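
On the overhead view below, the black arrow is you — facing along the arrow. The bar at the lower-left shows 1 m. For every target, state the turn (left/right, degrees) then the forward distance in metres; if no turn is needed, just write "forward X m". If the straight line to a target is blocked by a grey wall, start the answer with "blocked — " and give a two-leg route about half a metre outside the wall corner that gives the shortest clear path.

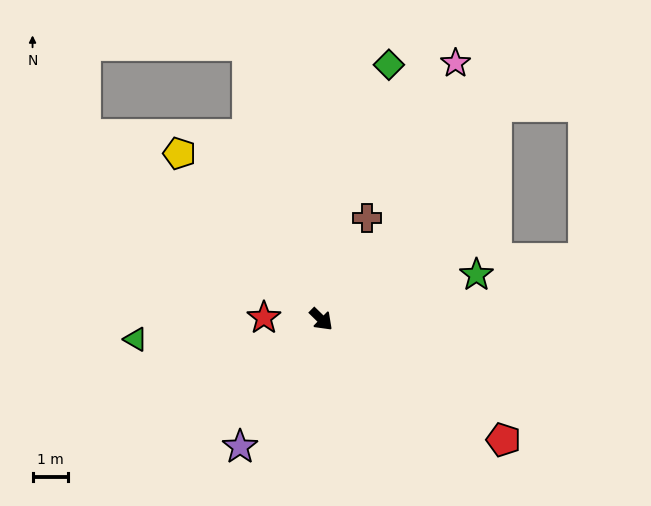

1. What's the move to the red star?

turn right 137°, forward 1.6 m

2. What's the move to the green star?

turn left 60°, forward 4.5 m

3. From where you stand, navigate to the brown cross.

turn left 110°, forward 3.1 m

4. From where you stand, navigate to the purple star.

turn right 78°, forward 4.2 m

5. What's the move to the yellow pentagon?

turn left 175°, forward 6.1 m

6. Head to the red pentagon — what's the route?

turn left 11°, forward 6.1 m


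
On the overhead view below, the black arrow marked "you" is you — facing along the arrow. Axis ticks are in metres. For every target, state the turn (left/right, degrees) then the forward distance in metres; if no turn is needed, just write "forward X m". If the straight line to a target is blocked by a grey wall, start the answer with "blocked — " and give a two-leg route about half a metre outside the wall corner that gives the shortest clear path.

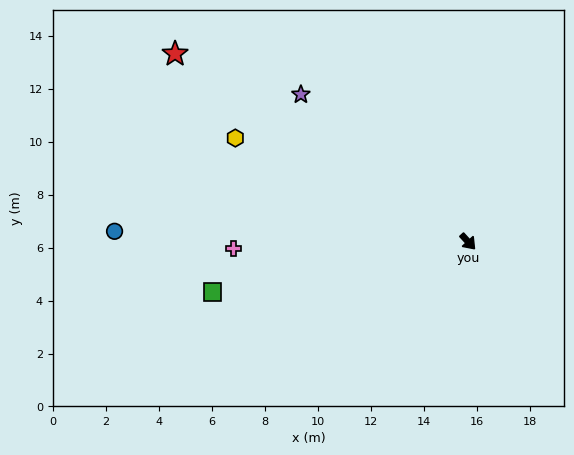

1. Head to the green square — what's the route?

turn right 121°, forward 9.8 m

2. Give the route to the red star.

turn right 165°, forward 13.1 m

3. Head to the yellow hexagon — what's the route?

turn right 156°, forward 9.6 m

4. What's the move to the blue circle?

turn right 134°, forward 13.4 m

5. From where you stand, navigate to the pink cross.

turn right 131°, forward 8.9 m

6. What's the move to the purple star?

turn right 174°, forward 8.4 m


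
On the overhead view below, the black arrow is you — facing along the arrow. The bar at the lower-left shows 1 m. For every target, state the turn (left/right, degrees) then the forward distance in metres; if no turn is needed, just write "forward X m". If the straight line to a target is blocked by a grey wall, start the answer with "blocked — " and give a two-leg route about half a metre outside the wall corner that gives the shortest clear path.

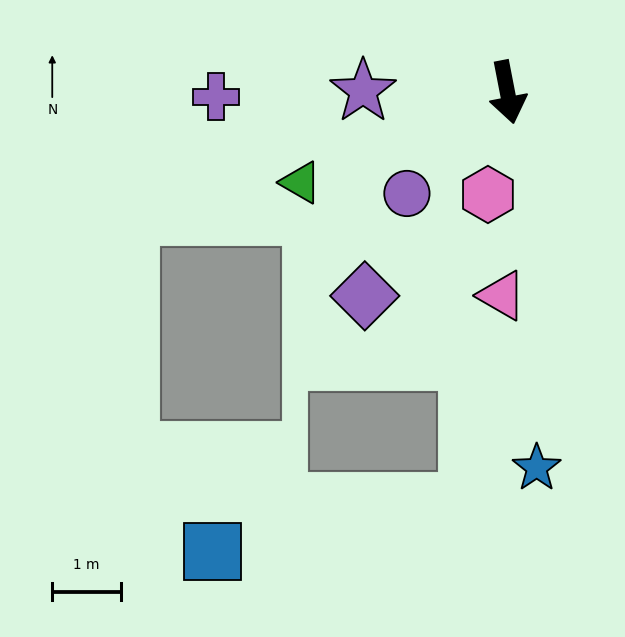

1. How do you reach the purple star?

turn right 101°, forward 2.1 m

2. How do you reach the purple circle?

turn right 56°, forward 2.1 m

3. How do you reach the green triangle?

turn right 77°, forward 3.3 m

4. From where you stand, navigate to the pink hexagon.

turn right 22°, forward 1.5 m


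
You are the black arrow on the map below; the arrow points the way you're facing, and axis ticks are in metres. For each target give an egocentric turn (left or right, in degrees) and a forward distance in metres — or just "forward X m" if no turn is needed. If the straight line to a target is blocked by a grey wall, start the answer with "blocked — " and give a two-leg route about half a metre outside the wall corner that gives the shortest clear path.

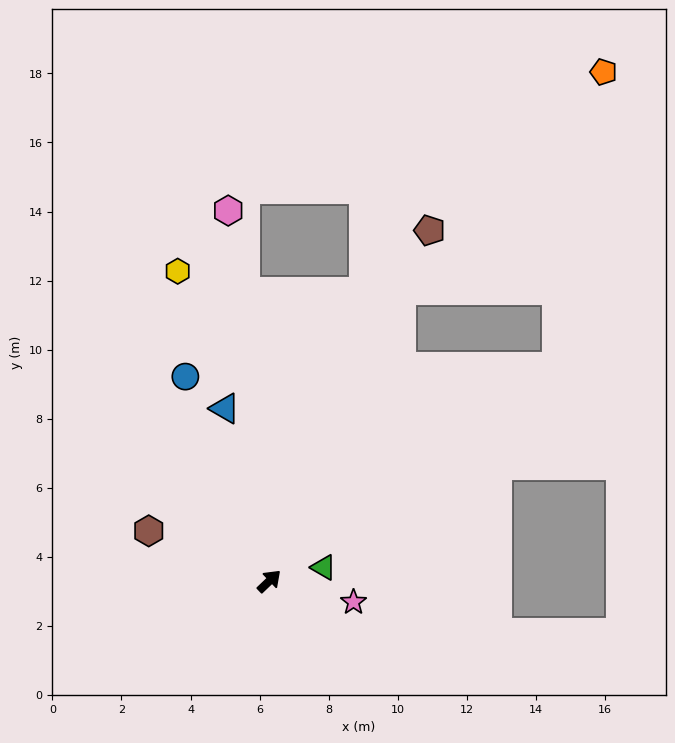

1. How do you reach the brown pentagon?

turn left 22°, forward 11.2 m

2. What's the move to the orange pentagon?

blocked — turn right 7°, forward 10.4 m, then turn left 44°, forward 8.6 m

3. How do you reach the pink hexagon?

turn left 53°, forward 10.8 m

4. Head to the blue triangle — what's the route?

turn left 61°, forward 5.2 m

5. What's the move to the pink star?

turn right 58°, forward 2.5 m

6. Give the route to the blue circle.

turn left 69°, forward 6.4 m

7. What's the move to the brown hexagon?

turn left 114°, forward 3.8 m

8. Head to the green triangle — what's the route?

turn right 29°, forward 1.6 m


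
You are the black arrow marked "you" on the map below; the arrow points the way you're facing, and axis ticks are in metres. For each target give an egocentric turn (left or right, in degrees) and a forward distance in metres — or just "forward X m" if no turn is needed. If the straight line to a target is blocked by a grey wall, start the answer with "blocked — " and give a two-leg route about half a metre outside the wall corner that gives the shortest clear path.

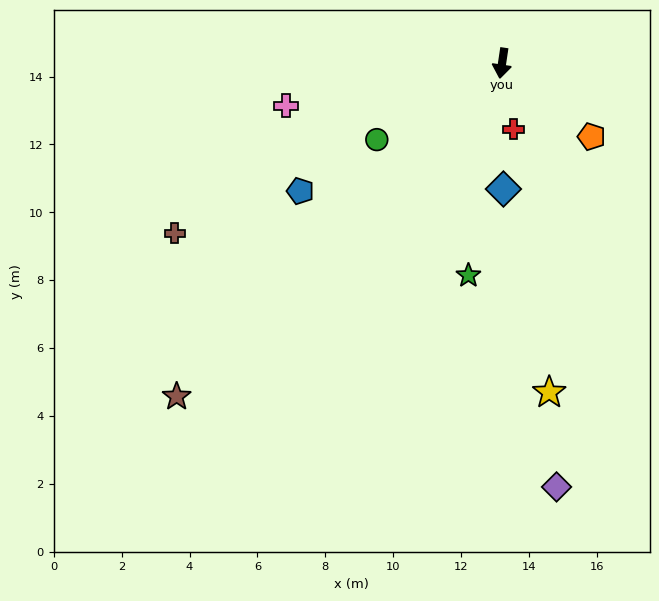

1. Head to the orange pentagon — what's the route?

turn left 59°, forward 3.4 m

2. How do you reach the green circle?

turn right 50°, forward 4.3 m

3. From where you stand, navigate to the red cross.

turn left 18°, forward 2.0 m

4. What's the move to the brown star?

turn right 36°, forward 13.7 m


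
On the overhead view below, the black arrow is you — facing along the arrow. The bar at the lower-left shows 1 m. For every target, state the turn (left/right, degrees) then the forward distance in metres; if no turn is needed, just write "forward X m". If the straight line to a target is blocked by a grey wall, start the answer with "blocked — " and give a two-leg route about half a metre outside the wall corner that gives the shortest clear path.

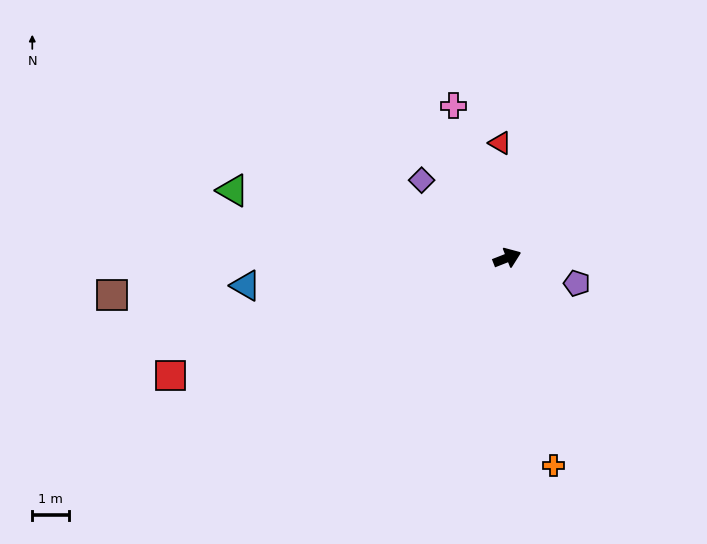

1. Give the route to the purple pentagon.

turn right 41°, forward 2.0 m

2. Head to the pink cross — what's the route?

turn left 88°, forward 4.4 m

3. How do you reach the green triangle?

turn left 145°, forward 7.7 m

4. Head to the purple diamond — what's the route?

turn left 116°, forward 3.2 m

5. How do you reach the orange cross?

turn right 99°, forward 5.8 m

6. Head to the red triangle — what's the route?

turn left 72°, forward 3.1 m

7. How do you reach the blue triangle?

turn left 165°, forward 7.2 m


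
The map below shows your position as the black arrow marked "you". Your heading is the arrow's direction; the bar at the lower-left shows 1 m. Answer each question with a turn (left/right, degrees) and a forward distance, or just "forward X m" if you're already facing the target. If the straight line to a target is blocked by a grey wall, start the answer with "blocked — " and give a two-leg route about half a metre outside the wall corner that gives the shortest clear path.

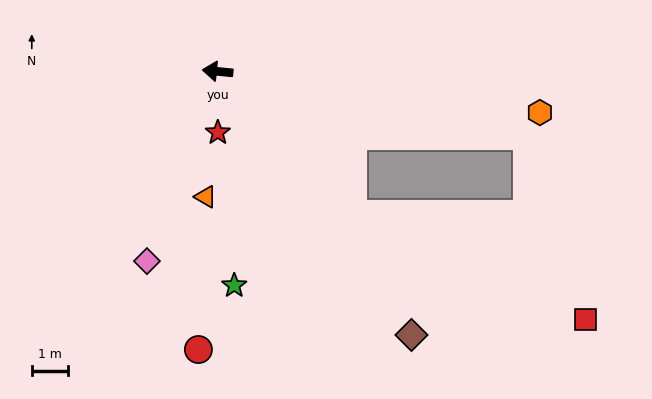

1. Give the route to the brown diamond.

turn left 132°, forward 9.0 m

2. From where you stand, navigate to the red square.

blocked — turn left 139°, forward 5.4 m, then turn left 23°, forward 7.0 m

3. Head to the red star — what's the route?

turn left 96°, forward 1.7 m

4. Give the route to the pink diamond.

turn left 75°, forward 5.6 m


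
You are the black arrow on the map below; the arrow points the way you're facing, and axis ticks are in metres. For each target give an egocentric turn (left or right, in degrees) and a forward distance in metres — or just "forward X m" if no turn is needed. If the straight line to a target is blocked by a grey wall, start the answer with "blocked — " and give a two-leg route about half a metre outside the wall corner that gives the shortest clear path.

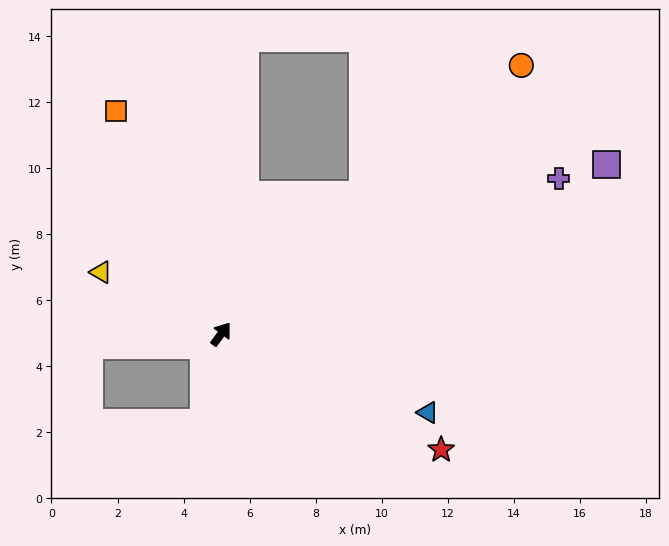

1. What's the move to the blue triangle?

turn right 74°, forward 6.7 m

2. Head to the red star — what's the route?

turn right 81°, forward 7.5 m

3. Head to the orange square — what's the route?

turn left 62°, forward 7.5 m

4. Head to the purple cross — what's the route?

turn right 29°, forward 11.3 m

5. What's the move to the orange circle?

turn right 12°, forward 12.2 m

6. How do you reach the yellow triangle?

turn left 99°, forward 4.1 m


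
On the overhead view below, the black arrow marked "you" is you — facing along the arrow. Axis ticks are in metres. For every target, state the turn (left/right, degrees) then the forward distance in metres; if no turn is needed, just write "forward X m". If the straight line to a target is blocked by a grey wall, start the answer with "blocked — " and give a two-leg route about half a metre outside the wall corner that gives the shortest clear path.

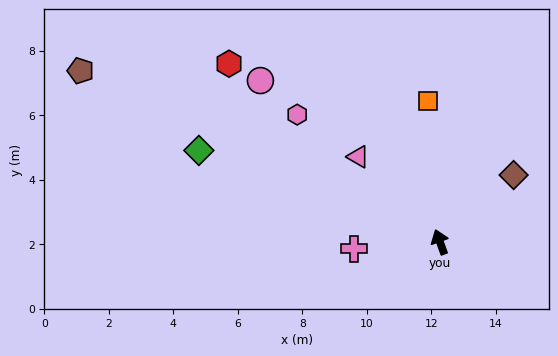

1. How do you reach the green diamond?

turn left 49°, forward 8.0 m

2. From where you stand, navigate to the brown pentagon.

turn left 45°, forward 12.3 m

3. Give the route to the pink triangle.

turn left 24°, forward 3.7 m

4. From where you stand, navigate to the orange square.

turn right 15°, forward 4.4 m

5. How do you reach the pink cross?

turn left 75°, forward 2.7 m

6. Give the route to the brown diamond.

turn right 68°, forward 3.1 m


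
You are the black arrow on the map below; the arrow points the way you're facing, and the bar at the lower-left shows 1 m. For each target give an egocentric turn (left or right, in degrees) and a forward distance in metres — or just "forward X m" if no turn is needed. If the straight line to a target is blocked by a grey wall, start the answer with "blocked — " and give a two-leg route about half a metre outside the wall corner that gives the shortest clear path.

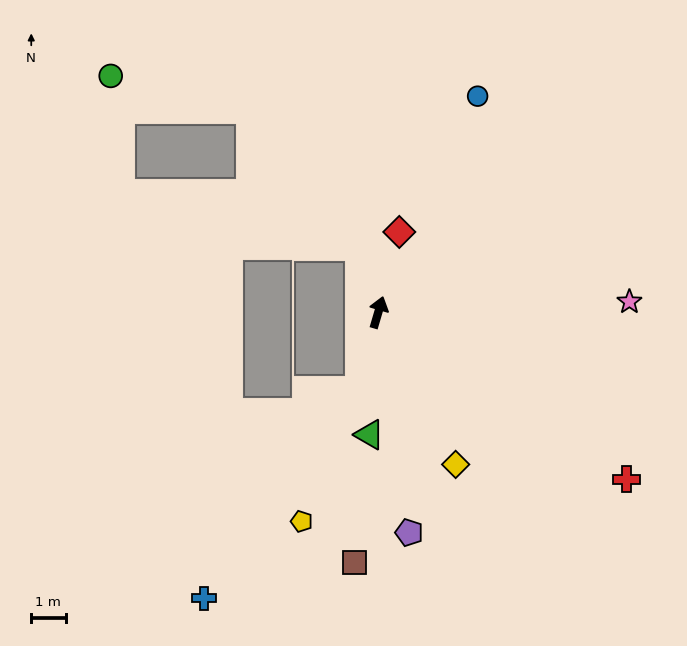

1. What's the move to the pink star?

turn right 71°, forward 7.3 m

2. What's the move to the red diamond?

forward 2.4 m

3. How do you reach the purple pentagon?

turn right 156°, forward 6.5 m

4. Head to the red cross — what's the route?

turn right 108°, forward 8.7 m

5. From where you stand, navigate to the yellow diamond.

turn right 137°, forward 5.0 m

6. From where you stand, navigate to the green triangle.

turn right 168°, forward 3.6 m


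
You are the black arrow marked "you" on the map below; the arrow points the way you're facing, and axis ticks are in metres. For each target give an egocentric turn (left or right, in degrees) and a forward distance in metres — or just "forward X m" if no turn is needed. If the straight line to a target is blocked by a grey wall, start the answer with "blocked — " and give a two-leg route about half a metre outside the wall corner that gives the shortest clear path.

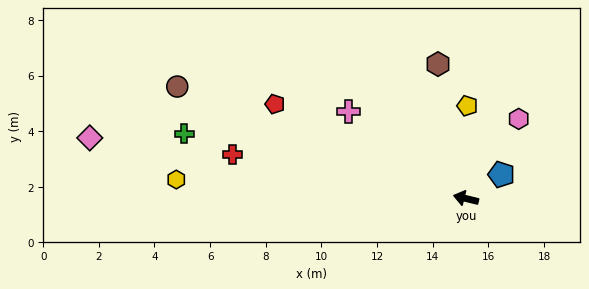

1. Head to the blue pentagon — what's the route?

turn right 132°, forward 1.5 m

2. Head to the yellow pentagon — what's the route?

turn right 77°, forward 3.3 m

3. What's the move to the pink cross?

turn right 23°, forward 5.3 m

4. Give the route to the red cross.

turn left 3°, forward 8.5 m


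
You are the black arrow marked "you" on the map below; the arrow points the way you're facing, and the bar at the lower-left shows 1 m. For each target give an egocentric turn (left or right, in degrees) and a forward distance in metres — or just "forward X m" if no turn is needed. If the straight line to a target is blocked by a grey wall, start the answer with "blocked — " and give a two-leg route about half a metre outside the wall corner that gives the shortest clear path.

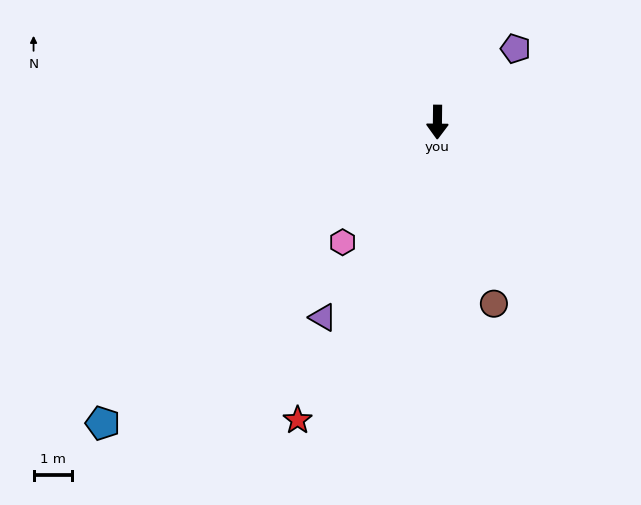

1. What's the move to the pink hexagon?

turn right 38°, forward 4.0 m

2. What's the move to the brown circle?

turn left 18°, forward 5.0 m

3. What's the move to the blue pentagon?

turn right 47°, forward 11.9 m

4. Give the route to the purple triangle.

turn right 30°, forward 6.0 m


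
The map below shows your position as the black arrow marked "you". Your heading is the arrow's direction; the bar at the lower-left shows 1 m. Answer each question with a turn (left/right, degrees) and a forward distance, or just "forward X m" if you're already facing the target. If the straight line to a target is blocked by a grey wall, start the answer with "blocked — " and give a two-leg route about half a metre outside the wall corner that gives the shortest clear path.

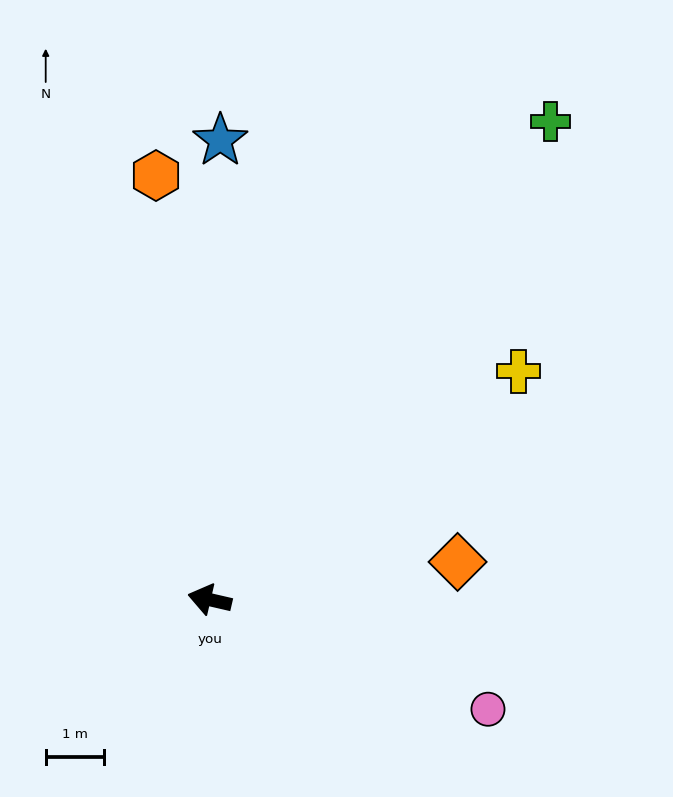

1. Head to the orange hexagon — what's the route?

turn right 70°, forward 7.3 m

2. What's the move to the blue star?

turn right 78°, forward 7.9 m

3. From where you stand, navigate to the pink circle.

turn left 172°, forward 5.1 m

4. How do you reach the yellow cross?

turn right 130°, forward 6.6 m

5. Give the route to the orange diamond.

turn right 158°, forward 4.3 m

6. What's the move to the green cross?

turn right 112°, forward 10.1 m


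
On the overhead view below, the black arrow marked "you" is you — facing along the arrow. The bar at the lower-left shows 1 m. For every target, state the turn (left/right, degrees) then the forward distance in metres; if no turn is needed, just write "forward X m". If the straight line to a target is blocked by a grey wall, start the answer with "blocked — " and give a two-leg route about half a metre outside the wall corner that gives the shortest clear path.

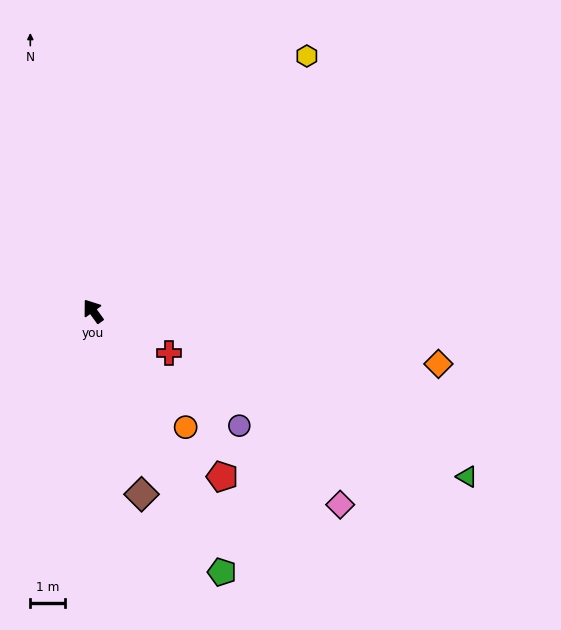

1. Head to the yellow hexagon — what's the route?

turn right 76°, forward 9.7 m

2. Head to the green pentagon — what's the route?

turn left 170°, forward 8.5 m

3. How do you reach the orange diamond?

turn right 135°, forward 10.2 m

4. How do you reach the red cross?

turn right 155°, forward 2.5 m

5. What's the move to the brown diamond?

turn left 159°, forward 5.5 m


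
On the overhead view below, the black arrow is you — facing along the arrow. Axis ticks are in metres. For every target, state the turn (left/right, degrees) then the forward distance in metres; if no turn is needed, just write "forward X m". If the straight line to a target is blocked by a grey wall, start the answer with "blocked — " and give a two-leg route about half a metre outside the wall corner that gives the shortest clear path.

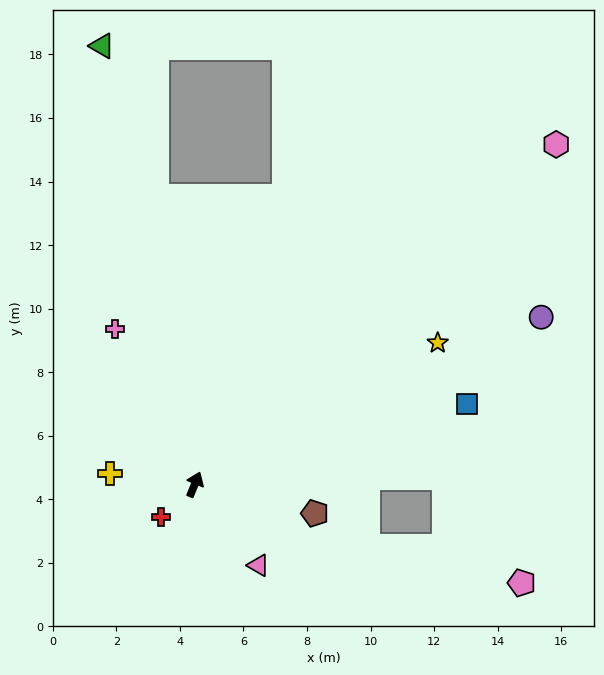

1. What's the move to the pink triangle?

turn right 119°, forward 3.2 m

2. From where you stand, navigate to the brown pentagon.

turn right 81°, forward 3.9 m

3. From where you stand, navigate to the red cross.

turn left 156°, forward 1.5 m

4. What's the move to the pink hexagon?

turn right 24°, forward 15.6 m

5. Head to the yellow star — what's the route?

turn right 37°, forward 8.8 m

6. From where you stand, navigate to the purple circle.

turn right 42°, forward 12.1 m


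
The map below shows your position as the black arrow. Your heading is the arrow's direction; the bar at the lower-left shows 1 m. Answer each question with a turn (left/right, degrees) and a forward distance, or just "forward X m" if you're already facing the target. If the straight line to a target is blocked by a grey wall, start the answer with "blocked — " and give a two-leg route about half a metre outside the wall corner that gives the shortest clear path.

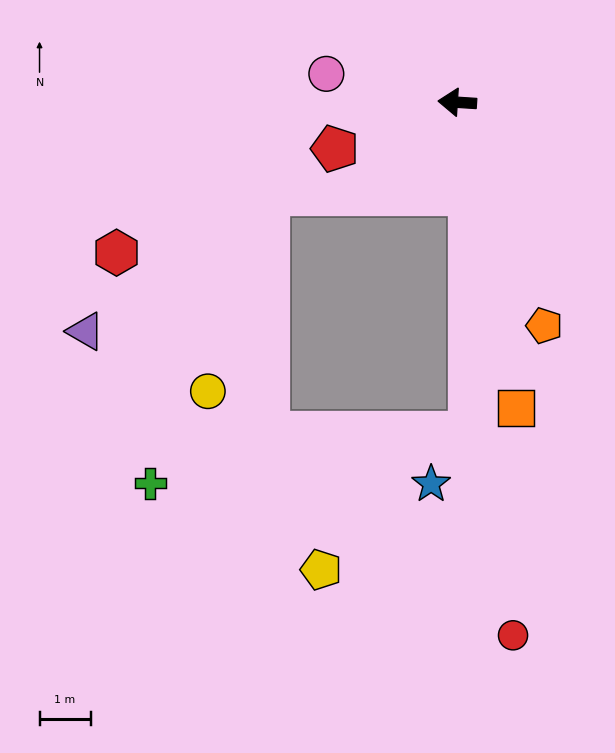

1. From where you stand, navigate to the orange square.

turn left 105°, forward 6.1 m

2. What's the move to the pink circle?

turn right 9°, forward 2.6 m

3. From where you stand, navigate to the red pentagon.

turn left 24°, forward 2.6 m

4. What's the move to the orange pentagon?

turn left 115°, forward 4.7 m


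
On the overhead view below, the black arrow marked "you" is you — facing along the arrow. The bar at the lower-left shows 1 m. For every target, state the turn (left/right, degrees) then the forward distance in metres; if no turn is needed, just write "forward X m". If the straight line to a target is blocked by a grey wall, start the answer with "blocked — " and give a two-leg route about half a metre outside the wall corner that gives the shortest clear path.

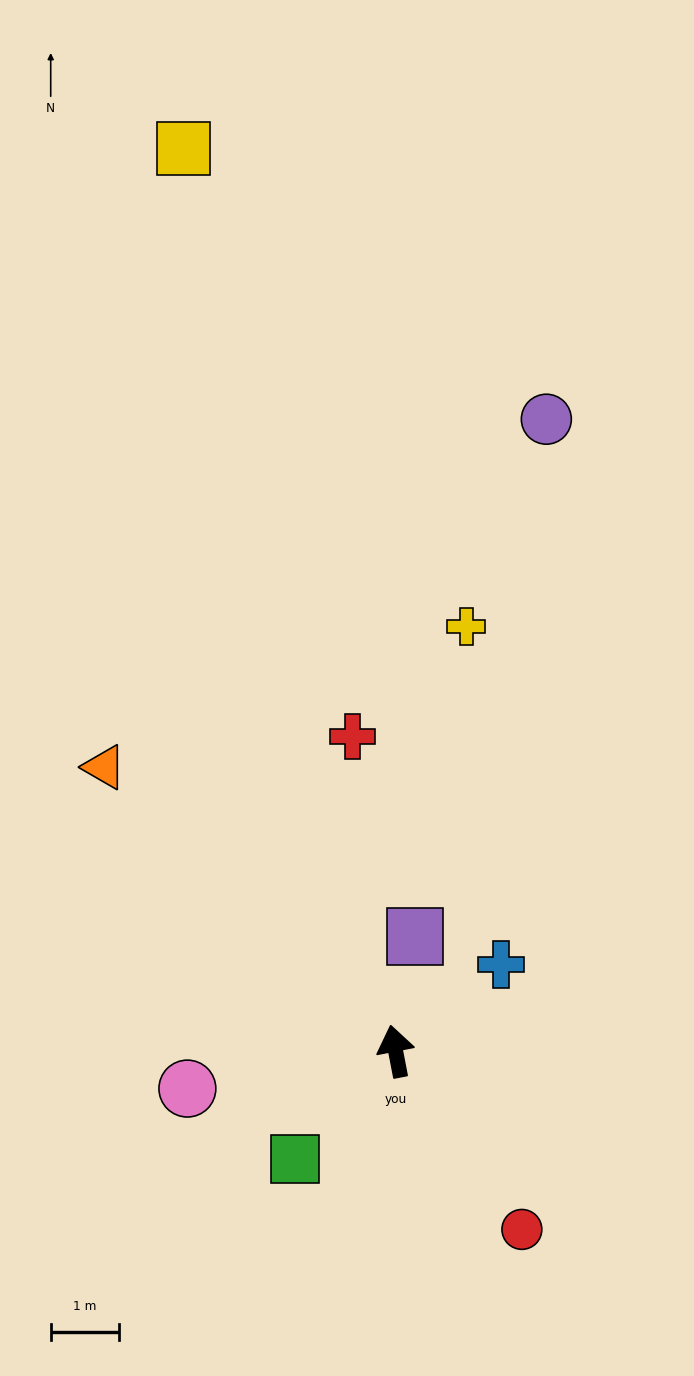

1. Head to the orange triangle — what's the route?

turn left 35°, forward 6.0 m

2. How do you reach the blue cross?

turn right 61°, forward 2.0 m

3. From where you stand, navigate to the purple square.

turn right 20°, forward 1.7 m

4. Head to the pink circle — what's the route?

turn left 89°, forward 3.1 m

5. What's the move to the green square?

turn left 126°, forward 2.2 m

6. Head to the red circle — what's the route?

turn right 156°, forward 3.2 m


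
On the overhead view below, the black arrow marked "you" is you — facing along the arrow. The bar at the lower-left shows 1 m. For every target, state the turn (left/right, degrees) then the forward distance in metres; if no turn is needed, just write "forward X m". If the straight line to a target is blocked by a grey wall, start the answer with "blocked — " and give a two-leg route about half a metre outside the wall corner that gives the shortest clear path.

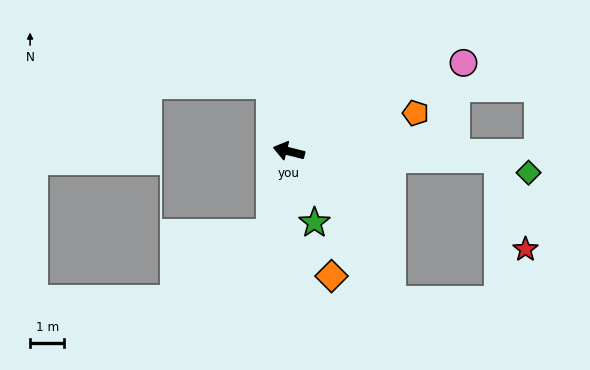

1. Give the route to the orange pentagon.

turn right 149°, forward 3.9 m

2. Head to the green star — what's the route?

turn left 124°, forward 2.2 m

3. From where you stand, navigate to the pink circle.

turn right 139°, forward 5.7 m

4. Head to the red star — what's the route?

blocked — turn right 168°, forward 6.1 m, then turn right 71°, forward 2.8 m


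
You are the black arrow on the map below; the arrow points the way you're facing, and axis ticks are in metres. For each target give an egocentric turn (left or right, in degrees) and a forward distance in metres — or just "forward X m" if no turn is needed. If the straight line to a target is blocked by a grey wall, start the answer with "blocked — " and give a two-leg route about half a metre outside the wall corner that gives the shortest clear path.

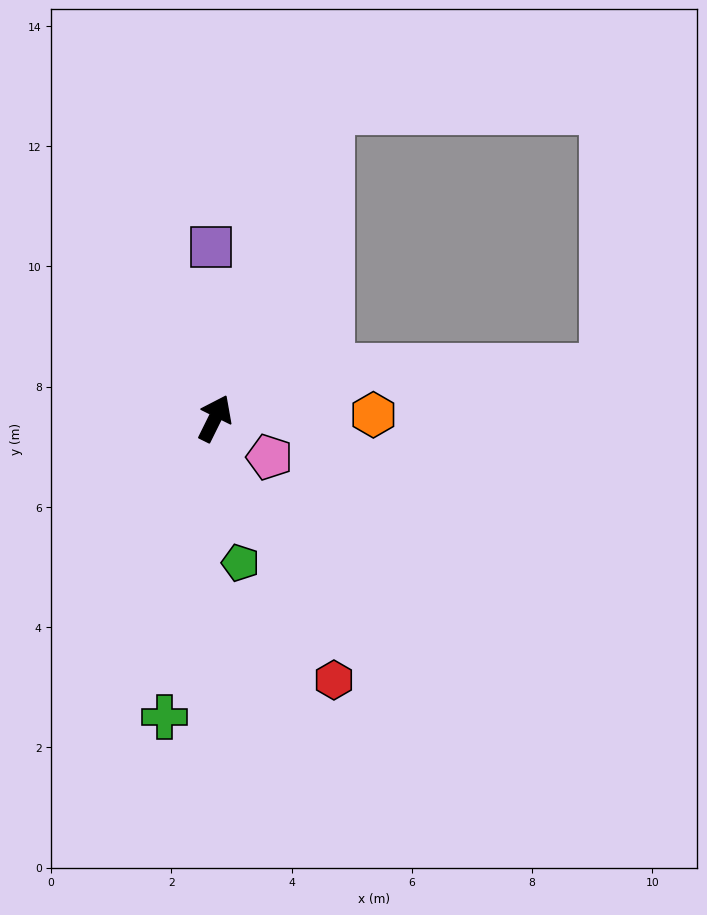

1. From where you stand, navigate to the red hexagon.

turn right 129°, forward 4.8 m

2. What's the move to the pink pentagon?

turn right 99°, forward 1.1 m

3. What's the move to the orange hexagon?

turn right 62°, forward 2.6 m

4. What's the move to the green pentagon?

turn right 144°, forward 2.4 m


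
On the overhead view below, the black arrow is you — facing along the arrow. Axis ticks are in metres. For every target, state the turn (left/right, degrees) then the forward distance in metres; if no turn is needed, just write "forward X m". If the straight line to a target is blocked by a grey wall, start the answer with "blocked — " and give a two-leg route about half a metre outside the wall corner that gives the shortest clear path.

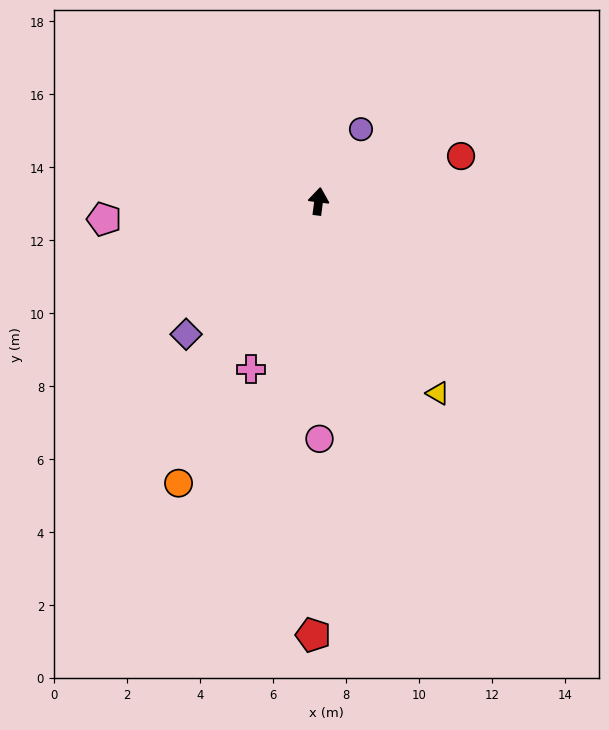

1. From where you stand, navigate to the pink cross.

turn left 165°, forward 5.0 m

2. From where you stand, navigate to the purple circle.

turn right 23°, forward 2.3 m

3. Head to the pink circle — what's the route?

turn right 172°, forward 6.5 m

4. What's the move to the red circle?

turn right 65°, forward 4.1 m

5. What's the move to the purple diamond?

turn left 142°, forward 5.1 m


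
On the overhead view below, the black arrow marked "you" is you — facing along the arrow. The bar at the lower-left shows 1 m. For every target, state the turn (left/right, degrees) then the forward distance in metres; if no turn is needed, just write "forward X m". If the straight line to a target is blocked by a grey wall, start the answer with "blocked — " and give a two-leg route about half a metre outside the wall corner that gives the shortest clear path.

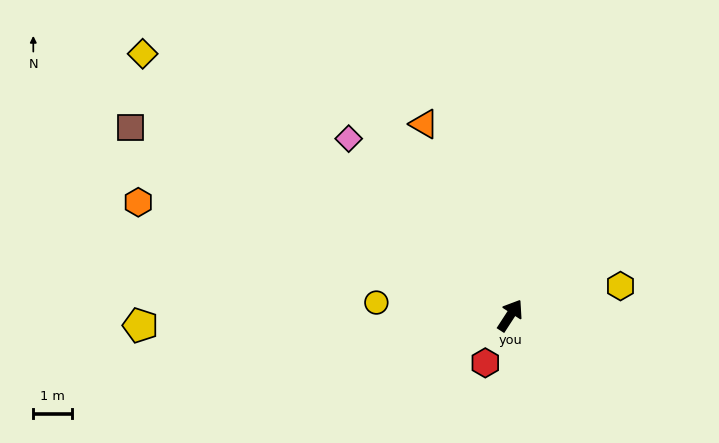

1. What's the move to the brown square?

turn left 97°, forward 11.1 m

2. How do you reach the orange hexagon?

turn left 106°, forward 10.2 m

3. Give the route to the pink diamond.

turn left 75°, forward 6.3 m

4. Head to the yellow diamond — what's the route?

turn left 88°, forward 11.8 m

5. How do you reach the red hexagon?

turn right 175°, forward 1.4 m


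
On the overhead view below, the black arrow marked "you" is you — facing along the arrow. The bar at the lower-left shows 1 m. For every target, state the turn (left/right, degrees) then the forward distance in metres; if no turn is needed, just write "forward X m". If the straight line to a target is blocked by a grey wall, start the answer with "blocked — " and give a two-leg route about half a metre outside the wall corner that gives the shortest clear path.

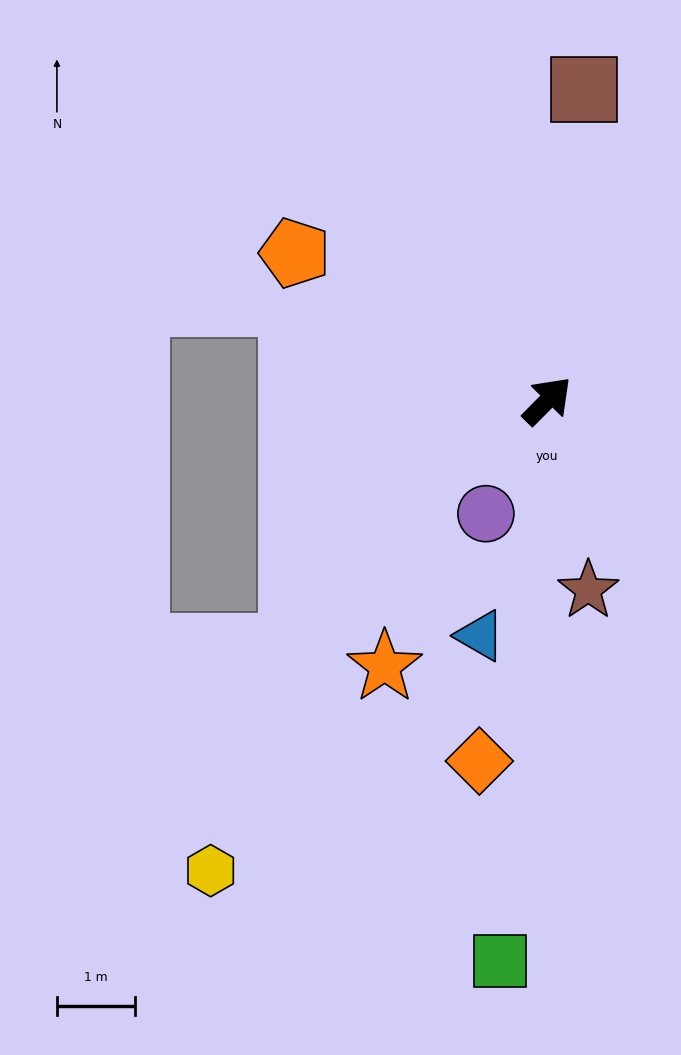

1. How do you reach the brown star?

turn right 123°, forward 2.5 m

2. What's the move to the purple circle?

turn right 164°, forward 1.6 m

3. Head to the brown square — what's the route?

turn left 38°, forward 4.0 m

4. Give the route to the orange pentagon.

turn left 104°, forward 3.7 m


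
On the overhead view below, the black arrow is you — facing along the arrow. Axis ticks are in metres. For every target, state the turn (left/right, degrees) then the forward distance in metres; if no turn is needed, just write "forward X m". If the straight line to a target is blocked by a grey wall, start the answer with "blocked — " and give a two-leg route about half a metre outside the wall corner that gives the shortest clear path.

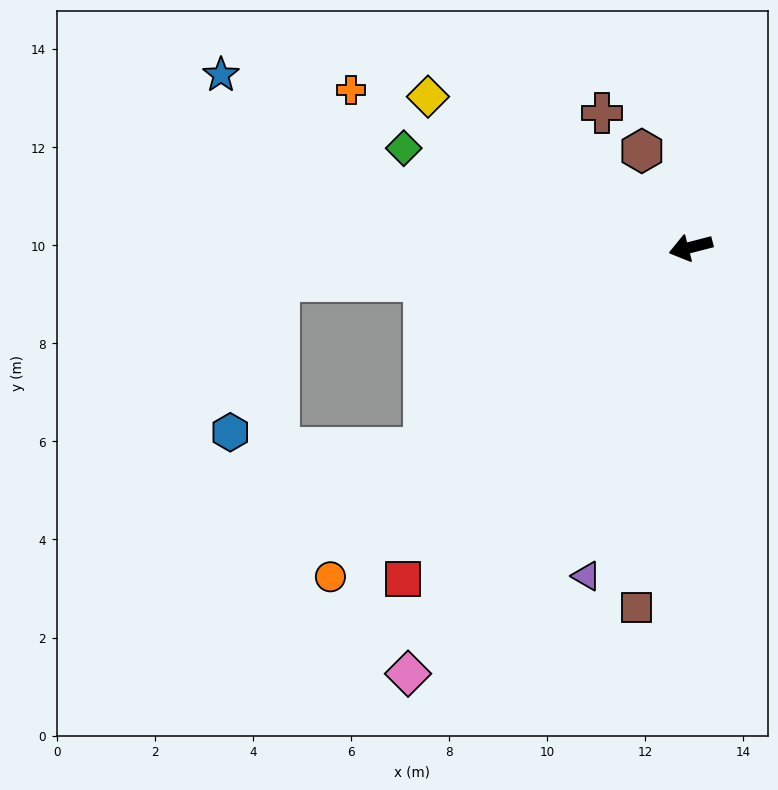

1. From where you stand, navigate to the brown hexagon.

turn right 78°, forward 2.2 m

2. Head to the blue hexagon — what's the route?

blocked — turn right 10°, forward 8.4 m, then turn left 68°, forward 3.2 m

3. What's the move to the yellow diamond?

turn right 44°, forward 6.2 m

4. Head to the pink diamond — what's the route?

turn left 42°, forward 10.4 m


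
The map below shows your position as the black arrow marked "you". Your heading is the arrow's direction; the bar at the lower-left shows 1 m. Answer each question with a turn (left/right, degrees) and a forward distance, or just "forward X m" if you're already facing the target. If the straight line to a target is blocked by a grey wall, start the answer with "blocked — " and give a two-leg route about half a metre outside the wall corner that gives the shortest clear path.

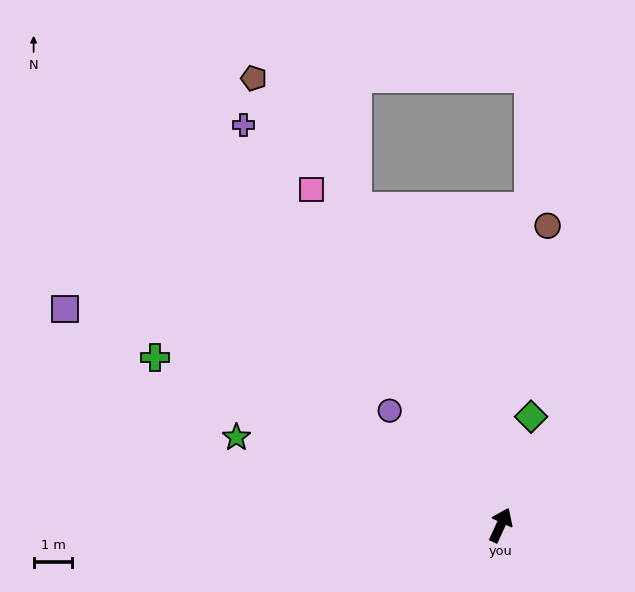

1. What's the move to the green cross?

turn left 89°, forward 9.9 m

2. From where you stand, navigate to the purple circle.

turn left 69°, forward 4.1 m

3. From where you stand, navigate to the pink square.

turn left 54°, forward 9.9 m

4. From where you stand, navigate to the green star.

turn left 96°, forward 7.2 m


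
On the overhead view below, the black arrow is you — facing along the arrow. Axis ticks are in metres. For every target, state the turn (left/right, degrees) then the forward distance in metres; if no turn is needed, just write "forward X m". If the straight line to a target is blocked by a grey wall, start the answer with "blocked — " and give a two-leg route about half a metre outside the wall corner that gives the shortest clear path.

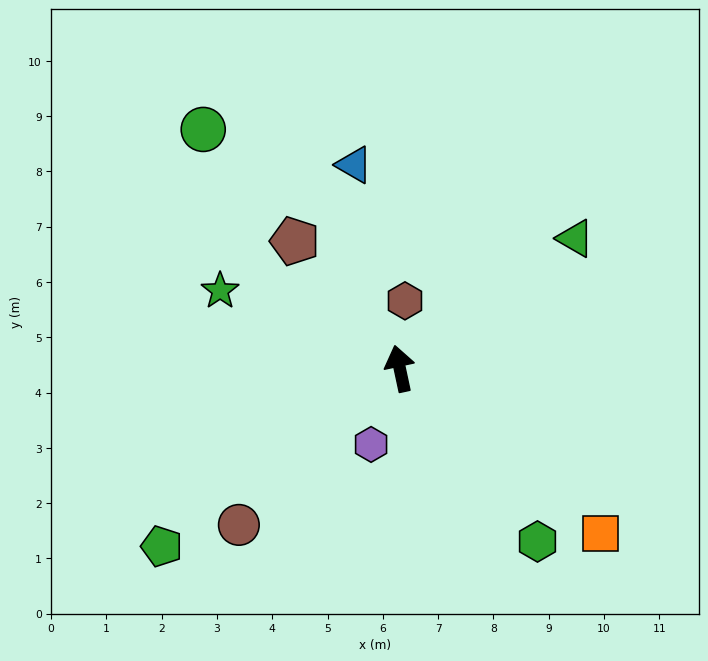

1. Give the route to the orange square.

turn right 142°, forward 4.7 m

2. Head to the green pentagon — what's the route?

turn left 115°, forward 5.4 m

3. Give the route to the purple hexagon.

turn left 147°, forward 1.5 m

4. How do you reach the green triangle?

turn right 66°, forward 4.0 m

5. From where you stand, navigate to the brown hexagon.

turn right 16°, forward 1.2 m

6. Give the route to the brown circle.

turn left 122°, forward 4.1 m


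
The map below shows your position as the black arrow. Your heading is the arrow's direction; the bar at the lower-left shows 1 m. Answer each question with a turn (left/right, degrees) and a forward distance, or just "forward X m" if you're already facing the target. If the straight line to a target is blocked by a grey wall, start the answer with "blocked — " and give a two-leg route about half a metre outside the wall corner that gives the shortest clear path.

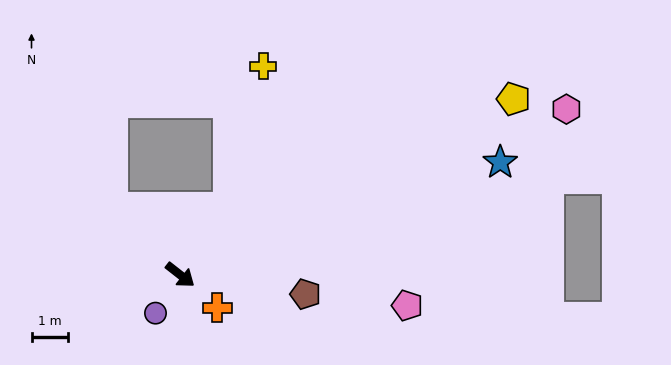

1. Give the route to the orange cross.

turn right 4°, forward 1.4 m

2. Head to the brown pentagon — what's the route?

turn left 29°, forward 3.5 m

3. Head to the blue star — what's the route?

turn left 57°, forward 9.4 m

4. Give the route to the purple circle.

turn right 85°, forward 1.3 m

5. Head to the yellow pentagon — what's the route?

turn left 66°, forward 10.4 m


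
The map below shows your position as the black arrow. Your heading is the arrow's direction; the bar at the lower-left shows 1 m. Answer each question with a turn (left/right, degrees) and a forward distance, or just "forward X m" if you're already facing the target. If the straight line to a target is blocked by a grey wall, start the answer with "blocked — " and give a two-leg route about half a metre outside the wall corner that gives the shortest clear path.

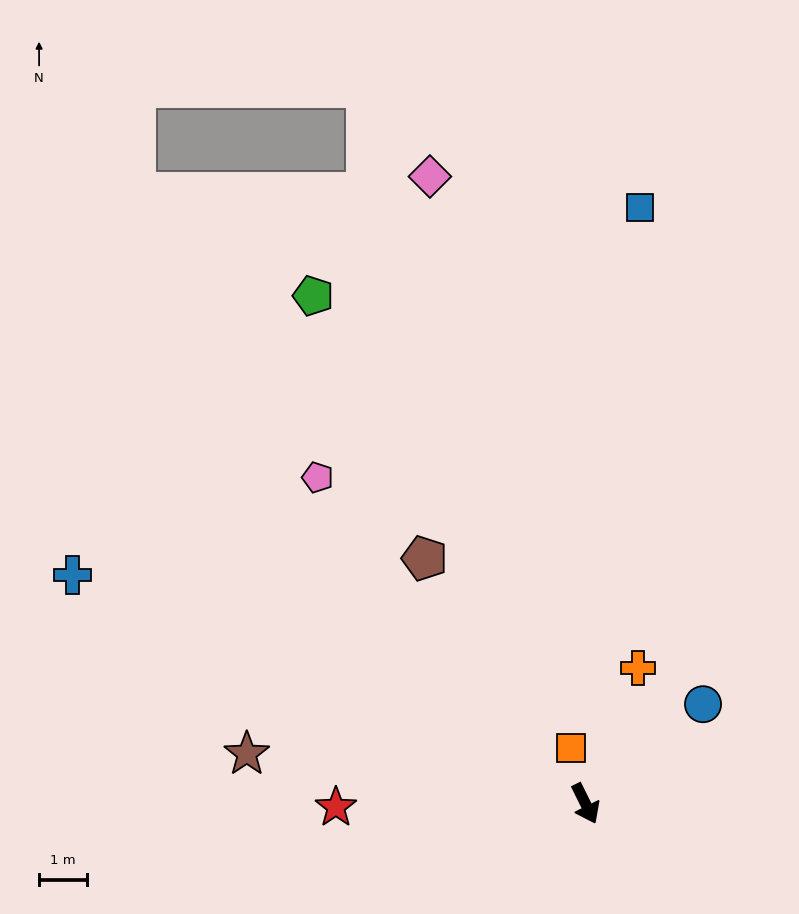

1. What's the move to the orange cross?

turn left 132°, forward 3.1 m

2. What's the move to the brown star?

turn right 125°, forward 7.2 m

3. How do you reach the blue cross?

turn right 140°, forward 11.8 m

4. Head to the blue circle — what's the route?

turn left 104°, forward 3.2 m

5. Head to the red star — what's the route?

turn right 116°, forward 5.3 m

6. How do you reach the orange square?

turn left 168°, forward 1.2 m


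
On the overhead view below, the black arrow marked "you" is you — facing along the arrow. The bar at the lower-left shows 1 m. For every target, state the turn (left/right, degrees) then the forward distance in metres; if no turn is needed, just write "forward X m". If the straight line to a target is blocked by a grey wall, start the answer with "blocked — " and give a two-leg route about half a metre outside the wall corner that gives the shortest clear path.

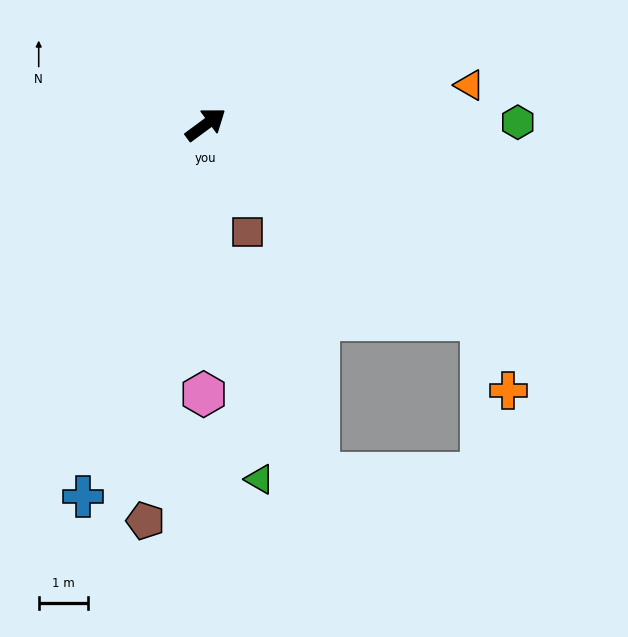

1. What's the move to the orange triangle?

turn right 28°, forward 5.5 m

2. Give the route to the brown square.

turn right 105°, forward 2.4 m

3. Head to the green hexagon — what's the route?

turn right 36°, forward 6.4 m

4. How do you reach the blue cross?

turn right 145°, forward 8.0 m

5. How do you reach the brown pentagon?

turn right 135°, forward 8.2 m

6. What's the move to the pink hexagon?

turn right 127°, forward 5.5 m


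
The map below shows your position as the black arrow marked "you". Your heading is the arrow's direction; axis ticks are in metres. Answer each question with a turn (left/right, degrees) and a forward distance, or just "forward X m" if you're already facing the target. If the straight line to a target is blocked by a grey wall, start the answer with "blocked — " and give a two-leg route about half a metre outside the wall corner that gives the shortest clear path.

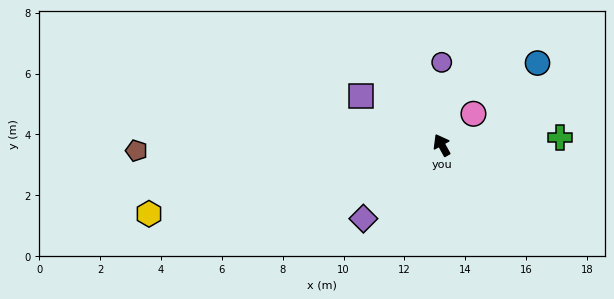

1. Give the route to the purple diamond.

turn left 104°, forward 3.5 m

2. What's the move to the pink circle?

turn right 74°, forward 1.5 m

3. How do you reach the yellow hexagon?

turn left 74°, forward 9.9 m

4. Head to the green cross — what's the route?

turn right 115°, forward 3.9 m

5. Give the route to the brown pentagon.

turn left 62°, forward 10.0 m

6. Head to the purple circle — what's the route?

turn right 29°, forward 2.7 m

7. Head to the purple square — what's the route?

turn left 30°, forward 3.1 m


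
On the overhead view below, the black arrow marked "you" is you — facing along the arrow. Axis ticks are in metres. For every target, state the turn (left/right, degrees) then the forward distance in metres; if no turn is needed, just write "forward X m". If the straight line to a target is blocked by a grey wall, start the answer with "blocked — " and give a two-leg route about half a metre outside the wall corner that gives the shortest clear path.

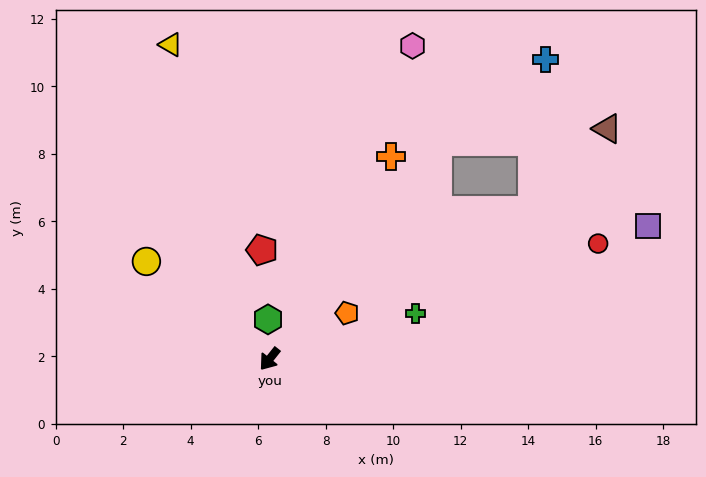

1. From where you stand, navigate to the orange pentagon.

turn left 159°, forward 2.7 m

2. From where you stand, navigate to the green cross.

turn left 146°, forward 4.5 m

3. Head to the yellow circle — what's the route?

turn right 90°, forward 4.7 m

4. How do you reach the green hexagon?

turn right 139°, forward 1.2 m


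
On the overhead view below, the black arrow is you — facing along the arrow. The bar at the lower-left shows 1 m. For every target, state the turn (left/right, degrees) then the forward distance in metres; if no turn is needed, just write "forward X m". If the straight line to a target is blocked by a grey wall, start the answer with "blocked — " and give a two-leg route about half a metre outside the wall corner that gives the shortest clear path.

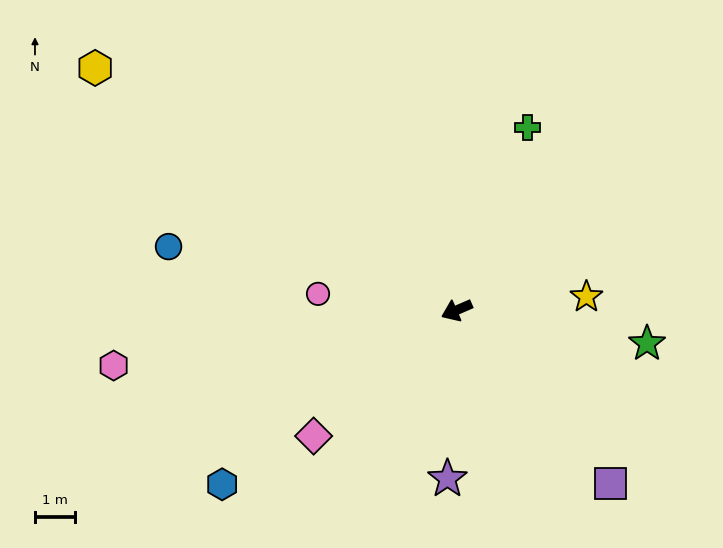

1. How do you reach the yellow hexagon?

turn right 57°, forward 10.8 m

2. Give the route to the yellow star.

turn left 162°, forward 3.2 m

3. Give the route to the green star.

turn left 147°, forward 4.8 m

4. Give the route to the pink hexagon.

turn right 14°, forward 8.6 m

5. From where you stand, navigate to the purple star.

turn left 63°, forward 4.2 m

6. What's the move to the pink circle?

turn right 30°, forward 3.4 m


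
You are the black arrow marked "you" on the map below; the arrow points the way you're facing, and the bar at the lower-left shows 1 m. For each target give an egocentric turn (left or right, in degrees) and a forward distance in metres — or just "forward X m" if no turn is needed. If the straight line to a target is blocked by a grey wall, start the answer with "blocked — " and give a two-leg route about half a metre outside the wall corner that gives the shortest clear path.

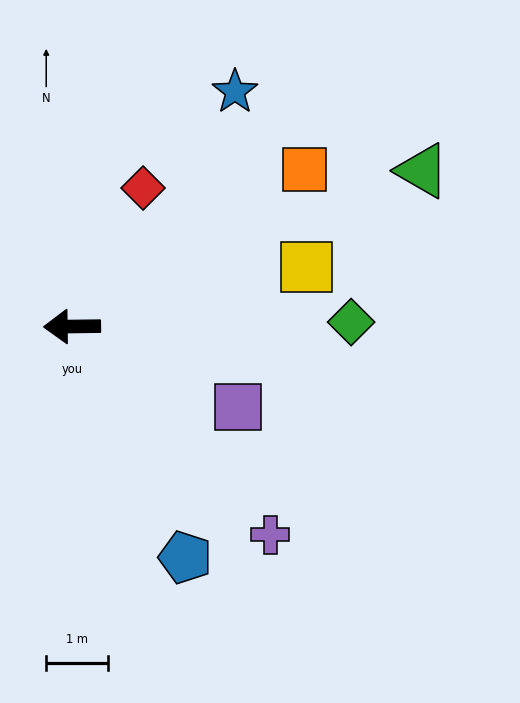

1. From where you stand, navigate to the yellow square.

turn right 167°, forward 3.9 m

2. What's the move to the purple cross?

turn left 133°, forward 4.7 m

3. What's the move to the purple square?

turn left 153°, forward 3.0 m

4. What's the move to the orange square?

turn right 147°, forward 4.6 m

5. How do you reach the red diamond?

turn right 118°, forward 2.5 m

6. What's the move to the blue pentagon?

turn left 115°, forward 4.2 m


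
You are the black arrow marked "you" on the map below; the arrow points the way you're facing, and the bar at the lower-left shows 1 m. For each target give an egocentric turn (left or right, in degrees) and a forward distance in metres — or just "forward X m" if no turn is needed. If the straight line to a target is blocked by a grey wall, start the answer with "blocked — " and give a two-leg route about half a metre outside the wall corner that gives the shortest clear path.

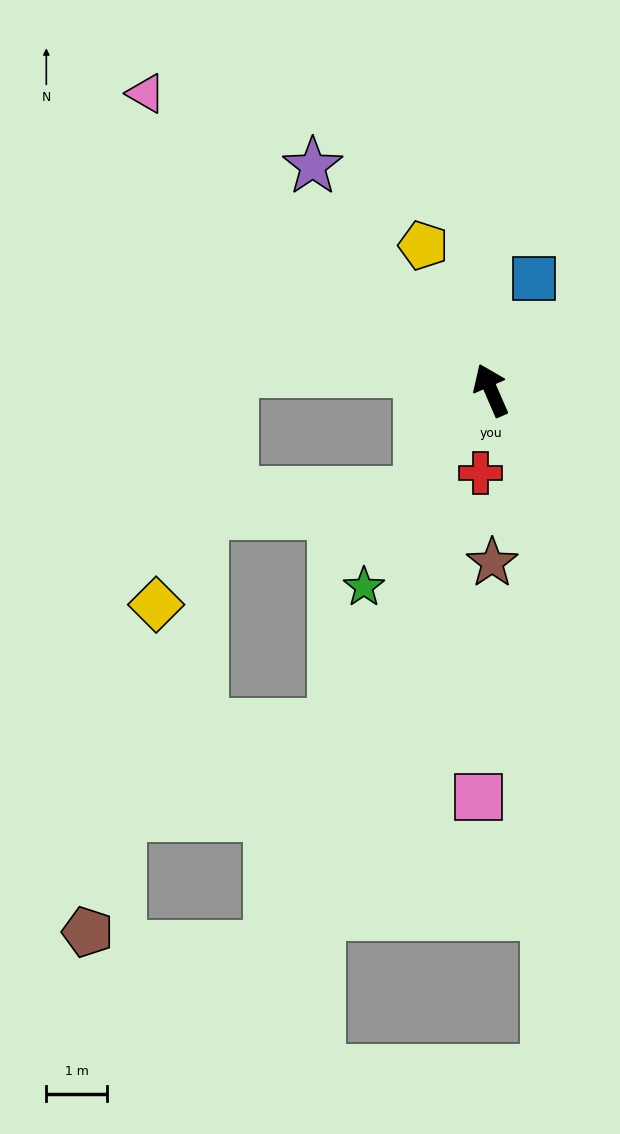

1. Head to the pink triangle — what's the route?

turn left 26°, forward 7.5 m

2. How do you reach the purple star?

turn left 15°, forward 4.7 m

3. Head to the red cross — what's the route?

turn left 149°, forward 1.4 m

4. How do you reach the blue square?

turn right 45°, forward 2.0 m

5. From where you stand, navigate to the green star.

turn left 124°, forward 3.9 m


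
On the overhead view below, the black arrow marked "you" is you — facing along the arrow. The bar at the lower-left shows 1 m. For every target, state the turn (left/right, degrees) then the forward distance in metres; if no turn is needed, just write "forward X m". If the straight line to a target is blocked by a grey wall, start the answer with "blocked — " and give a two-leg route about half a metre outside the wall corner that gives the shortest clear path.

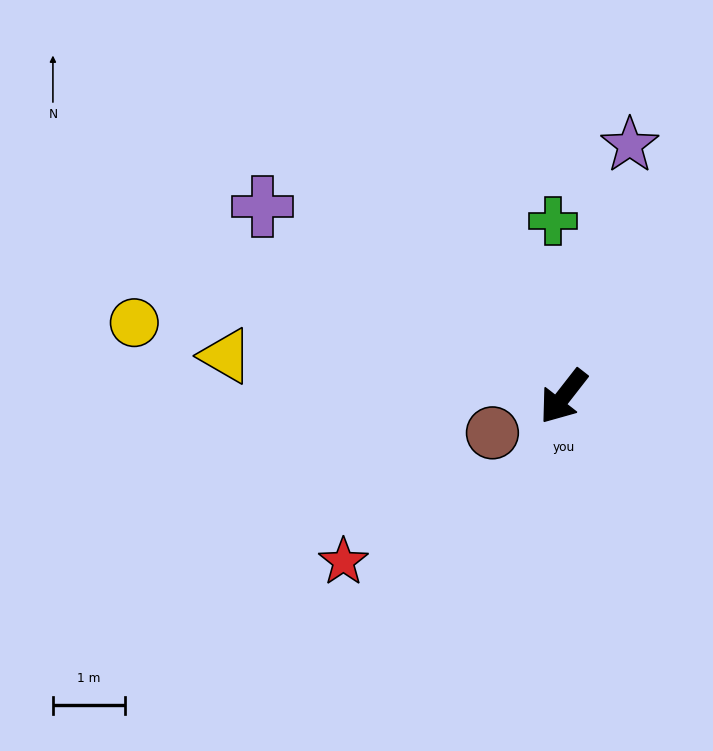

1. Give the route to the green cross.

turn right 139°, forward 2.4 m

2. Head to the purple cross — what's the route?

turn right 84°, forward 4.9 m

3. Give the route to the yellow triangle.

turn right 59°, forward 4.7 m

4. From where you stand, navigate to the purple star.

turn right 157°, forward 3.6 m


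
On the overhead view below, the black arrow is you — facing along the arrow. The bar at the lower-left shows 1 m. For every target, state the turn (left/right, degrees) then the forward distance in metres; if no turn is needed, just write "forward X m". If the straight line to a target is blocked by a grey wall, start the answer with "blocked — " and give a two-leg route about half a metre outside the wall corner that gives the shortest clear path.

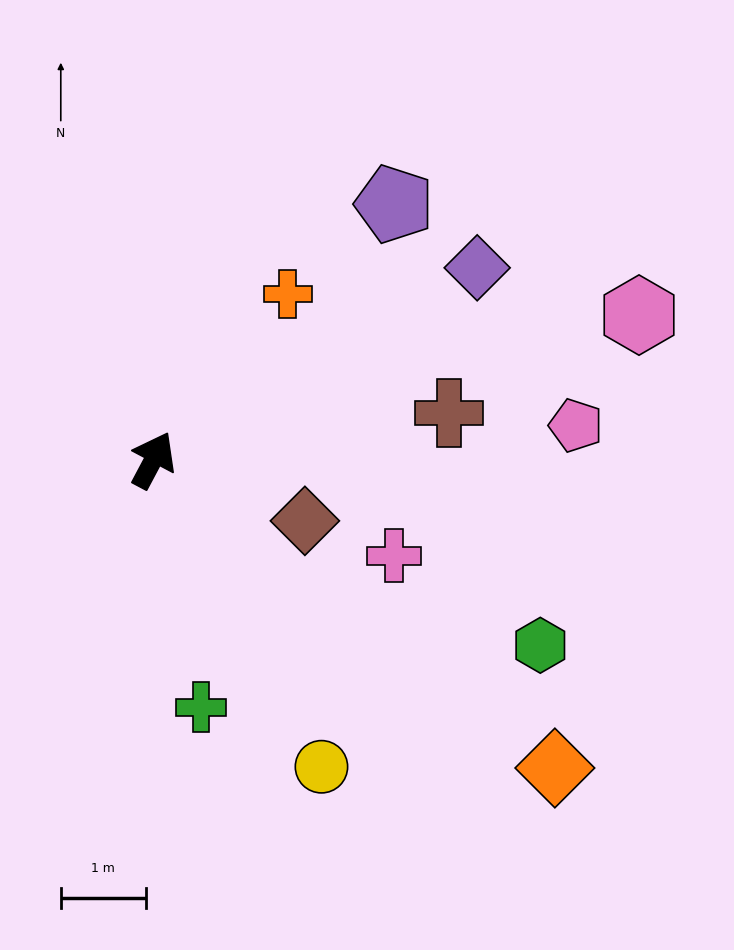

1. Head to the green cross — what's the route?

turn right 141°, forward 3.0 m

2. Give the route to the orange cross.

turn right 11°, forward 2.5 m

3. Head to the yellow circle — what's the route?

turn right 123°, forward 4.1 m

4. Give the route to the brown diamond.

turn right 84°, forward 1.9 m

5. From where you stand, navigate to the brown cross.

turn right 53°, forward 3.5 m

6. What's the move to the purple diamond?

turn right 31°, forward 4.4 m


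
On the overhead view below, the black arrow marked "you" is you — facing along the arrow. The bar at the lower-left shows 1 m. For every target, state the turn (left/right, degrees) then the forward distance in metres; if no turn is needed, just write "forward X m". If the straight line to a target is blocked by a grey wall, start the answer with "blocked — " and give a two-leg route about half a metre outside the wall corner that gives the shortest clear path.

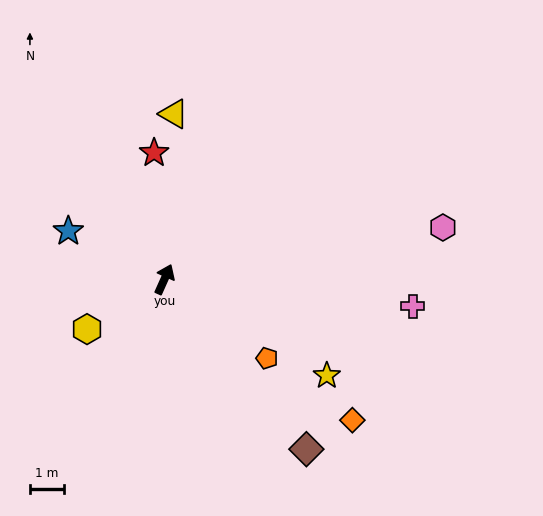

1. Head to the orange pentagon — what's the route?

turn right 104°, forward 3.8 m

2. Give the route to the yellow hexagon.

turn left 147°, forward 2.7 m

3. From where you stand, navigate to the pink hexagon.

turn right 55°, forward 8.4 m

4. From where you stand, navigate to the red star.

turn left 29°, forward 3.8 m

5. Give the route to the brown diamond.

turn right 116°, forward 6.6 m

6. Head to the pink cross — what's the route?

turn right 72°, forward 7.4 m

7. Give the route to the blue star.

turn left 87°, forward 3.2 m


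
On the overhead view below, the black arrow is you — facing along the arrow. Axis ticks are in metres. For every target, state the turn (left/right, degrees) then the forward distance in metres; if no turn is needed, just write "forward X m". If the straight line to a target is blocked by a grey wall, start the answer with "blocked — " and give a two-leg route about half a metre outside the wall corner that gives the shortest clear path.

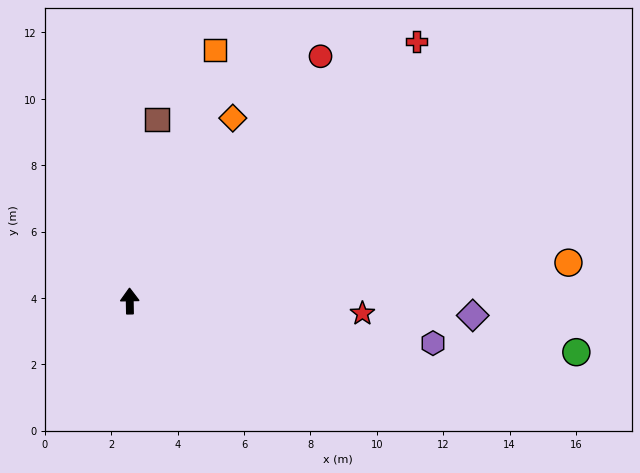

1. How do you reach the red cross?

turn right 49°, forward 11.7 m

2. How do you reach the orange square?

turn right 20°, forward 8.0 m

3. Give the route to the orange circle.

turn right 86°, forward 13.3 m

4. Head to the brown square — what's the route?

turn right 9°, forward 5.5 m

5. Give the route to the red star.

turn right 94°, forward 7.0 m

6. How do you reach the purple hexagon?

turn right 99°, forward 9.2 m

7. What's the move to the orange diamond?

turn right 30°, forward 6.3 m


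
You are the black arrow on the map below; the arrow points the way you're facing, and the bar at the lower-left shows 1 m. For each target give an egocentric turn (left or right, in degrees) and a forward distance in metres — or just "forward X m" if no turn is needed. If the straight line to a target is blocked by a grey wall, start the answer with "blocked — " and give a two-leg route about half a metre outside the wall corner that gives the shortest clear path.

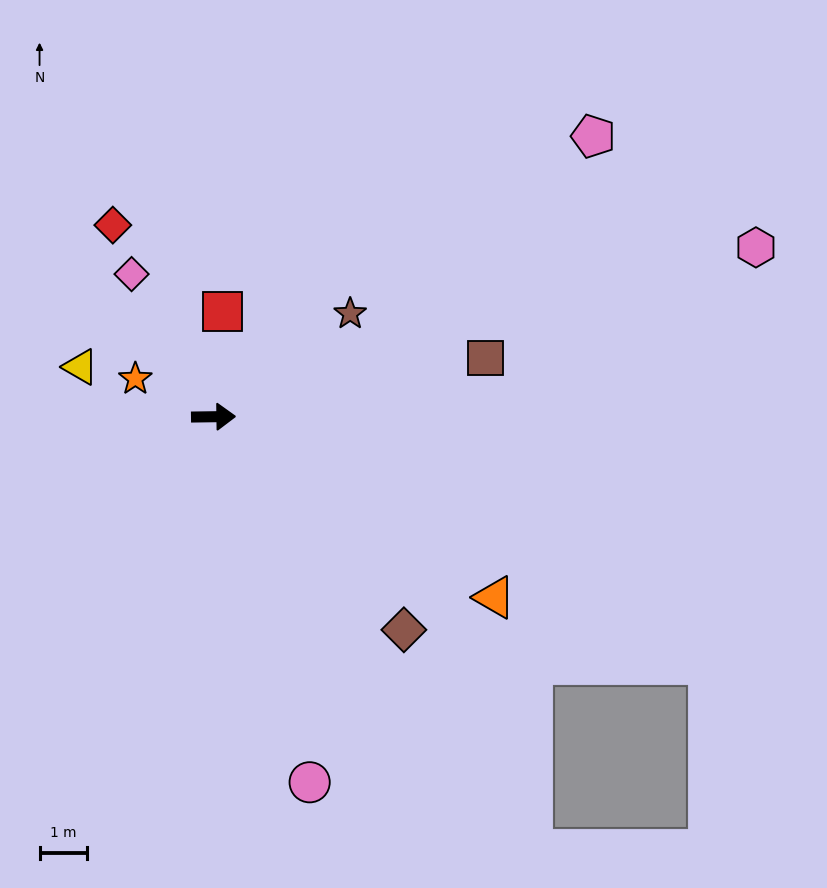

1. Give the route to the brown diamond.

turn right 49°, forward 6.0 m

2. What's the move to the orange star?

turn left 153°, forward 1.8 m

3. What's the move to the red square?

turn left 84°, forward 2.2 m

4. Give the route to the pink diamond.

turn left 119°, forward 3.5 m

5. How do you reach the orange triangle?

turn right 34°, forward 7.0 m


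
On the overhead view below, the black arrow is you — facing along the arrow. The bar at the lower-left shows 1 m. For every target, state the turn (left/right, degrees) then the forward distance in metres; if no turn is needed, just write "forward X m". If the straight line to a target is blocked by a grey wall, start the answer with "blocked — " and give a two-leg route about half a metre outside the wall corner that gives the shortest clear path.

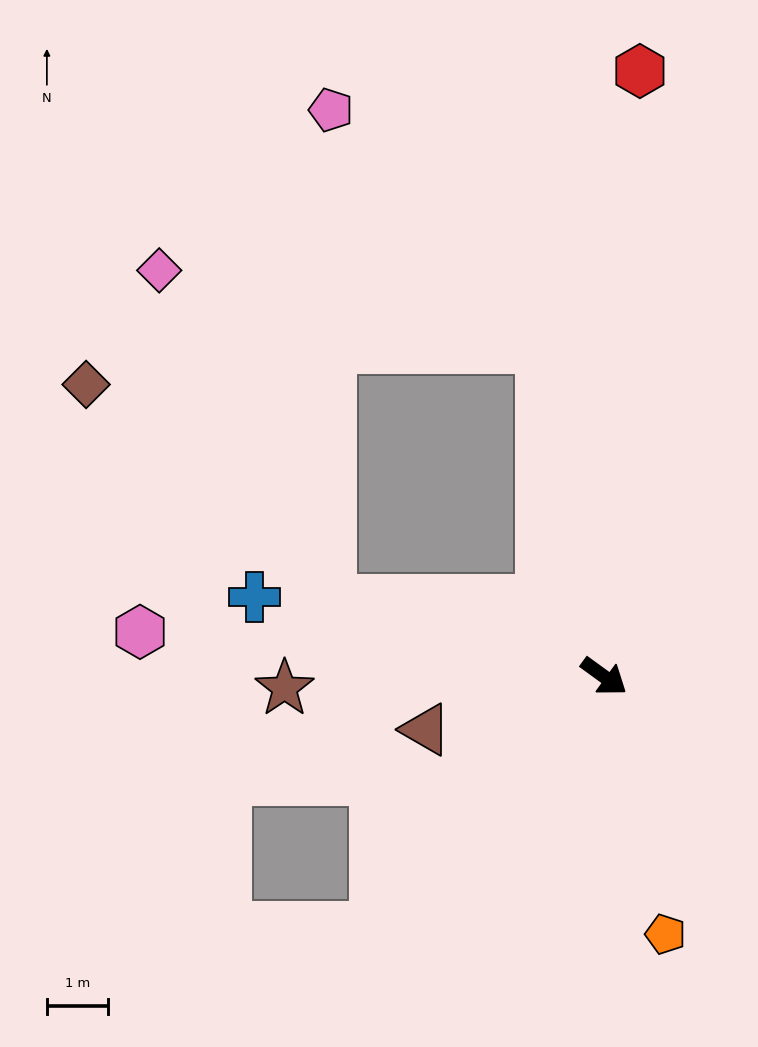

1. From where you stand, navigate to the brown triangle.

turn right 127°, forward 3.1 m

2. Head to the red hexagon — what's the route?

turn left 123°, forward 10.0 m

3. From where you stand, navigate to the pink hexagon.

turn right 150°, forward 7.7 m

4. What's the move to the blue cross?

turn right 157°, forward 5.9 m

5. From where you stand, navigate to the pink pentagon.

blocked — turn left 137°, forward 5.5 m, then turn left 31°, forward 5.2 m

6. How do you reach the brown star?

turn right 142°, forward 5.3 m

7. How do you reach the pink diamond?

blocked — turn right 160°, forward 4.7 m, then turn right 46°, forward 6.1 m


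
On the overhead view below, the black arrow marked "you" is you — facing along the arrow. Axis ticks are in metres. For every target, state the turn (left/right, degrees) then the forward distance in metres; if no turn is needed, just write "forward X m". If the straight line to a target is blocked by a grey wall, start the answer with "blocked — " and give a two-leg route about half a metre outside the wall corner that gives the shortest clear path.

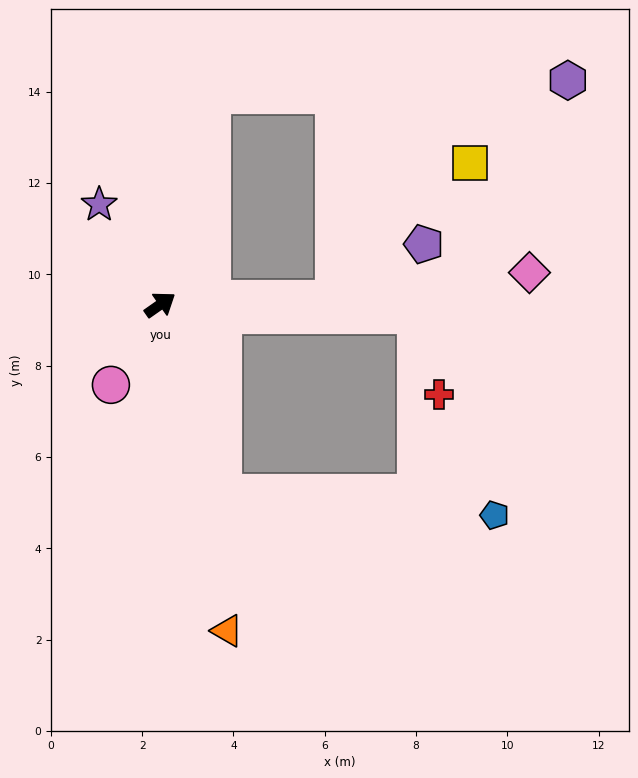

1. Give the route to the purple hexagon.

blocked — turn left 41°, forward 4.7 m, then turn right 74°, forward 7.8 m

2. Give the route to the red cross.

blocked — turn right 37°, forward 5.6 m, then turn right 73°, forward 1.8 m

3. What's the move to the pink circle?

turn right 157°, forward 2.1 m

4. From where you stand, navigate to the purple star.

turn left 86°, forward 2.6 m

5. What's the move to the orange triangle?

turn right 113°, forward 7.3 m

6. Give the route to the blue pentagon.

blocked — turn right 107°, forward 4.4 m, then turn left 67°, forward 6.0 m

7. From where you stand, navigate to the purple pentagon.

blocked — turn right 33°, forward 3.8 m, then turn left 30°, forward 2.3 m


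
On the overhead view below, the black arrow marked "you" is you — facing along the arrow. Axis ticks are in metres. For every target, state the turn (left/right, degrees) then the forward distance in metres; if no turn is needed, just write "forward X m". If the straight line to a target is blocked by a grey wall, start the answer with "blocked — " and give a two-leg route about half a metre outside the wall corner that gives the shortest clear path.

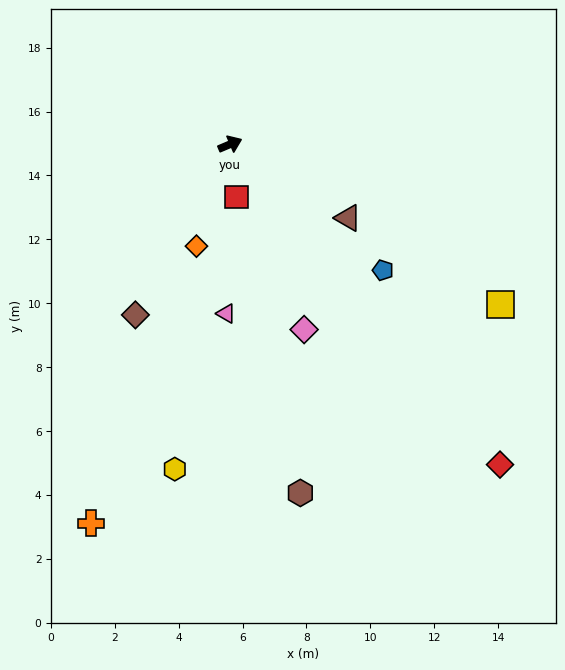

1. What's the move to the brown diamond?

turn right 142°, forward 6.1 m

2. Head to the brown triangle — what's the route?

turn right 55°, forward 4.4 m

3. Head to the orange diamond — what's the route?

turn right 131°, forward 3.4 m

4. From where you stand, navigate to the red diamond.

turn right 73°, forward 13.1 m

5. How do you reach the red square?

turn right 106°, forward 1.7 m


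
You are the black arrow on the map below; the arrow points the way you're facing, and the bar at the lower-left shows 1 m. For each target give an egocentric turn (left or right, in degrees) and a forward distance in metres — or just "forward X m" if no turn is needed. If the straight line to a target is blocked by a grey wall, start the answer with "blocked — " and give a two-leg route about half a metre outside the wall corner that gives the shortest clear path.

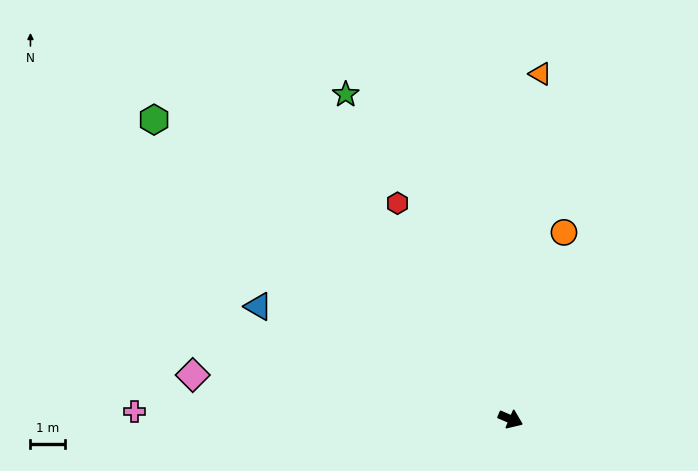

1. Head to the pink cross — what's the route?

turn right 158°, forward 10.8 m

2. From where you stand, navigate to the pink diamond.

turn right 165°, forward 9.2 m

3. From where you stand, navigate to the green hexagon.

turn left 163°, forward 13.4 m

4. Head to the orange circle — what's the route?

turn left 97°, forward 5.6 m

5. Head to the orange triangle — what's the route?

turn left 108°, forward 10.0 m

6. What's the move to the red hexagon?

turn left 141°, forward 7.0 m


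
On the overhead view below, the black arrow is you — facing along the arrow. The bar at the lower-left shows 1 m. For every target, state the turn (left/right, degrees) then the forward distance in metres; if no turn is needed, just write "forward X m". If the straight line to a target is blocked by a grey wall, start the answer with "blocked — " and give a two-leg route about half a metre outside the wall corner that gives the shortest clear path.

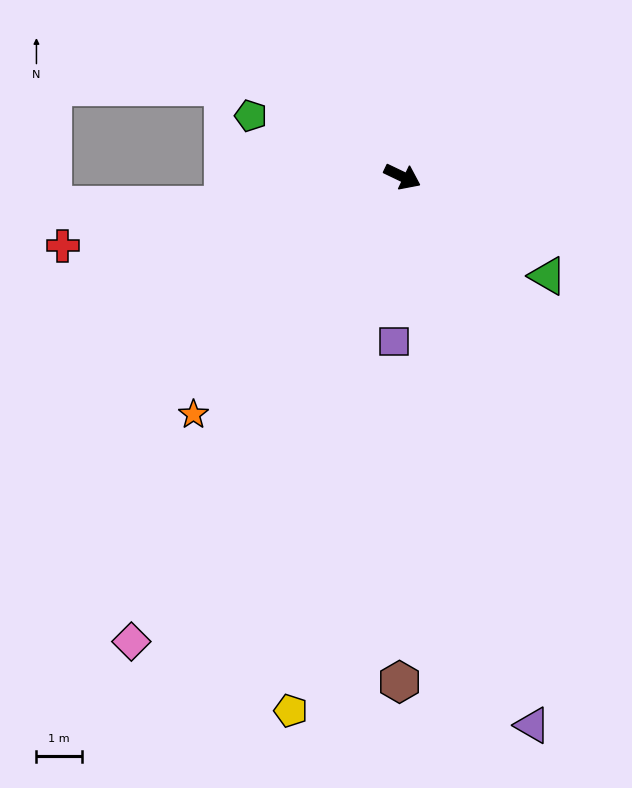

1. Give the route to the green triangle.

turn right 9°, forward 3.8 m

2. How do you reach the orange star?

turn right 106°, forward 6.9 m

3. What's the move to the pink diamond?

turn right 95°, forward 11.8 m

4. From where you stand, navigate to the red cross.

turn right 143°, forward 7.6 m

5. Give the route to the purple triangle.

turn right 51°, forward 12.3 m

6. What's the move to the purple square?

turn right 67°, forward 3.6 m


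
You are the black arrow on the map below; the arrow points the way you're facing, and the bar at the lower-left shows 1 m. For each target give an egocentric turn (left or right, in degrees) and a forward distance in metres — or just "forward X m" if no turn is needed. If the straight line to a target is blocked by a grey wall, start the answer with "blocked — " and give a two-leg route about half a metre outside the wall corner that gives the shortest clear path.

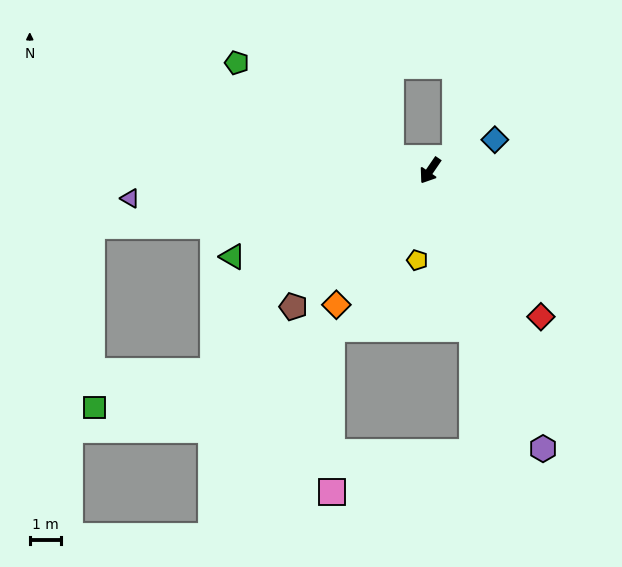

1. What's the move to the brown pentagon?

turn right 11°, forward 6.2 m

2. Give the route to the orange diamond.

forward 5.3 m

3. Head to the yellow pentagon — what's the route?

turn left 26°, forward 2.9 m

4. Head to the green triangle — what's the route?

turn right 32°, forward 6.9 m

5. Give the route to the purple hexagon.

turn left 56°, forward 9.6 m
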